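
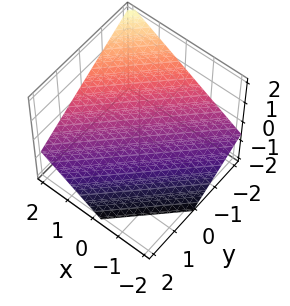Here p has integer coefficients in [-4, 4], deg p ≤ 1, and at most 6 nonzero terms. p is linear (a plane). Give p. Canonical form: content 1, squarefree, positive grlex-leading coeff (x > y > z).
2*x - 2*y - 3*z - 2

1. The degree is 1 — every cross-section is a straight line — this is a plane.
2. Reading off the gridlines: it crosses the y-axis at the gridline y = -1; it meets the x-axis at x = 1 (among the integer gridlines).
3. Matching integer coefficients to the picture gives p.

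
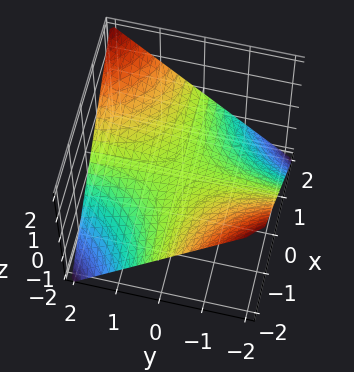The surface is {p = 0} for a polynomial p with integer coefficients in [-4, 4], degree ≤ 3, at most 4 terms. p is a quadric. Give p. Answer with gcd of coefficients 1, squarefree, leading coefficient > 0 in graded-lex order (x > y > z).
First, the degree is 2 — a saddle surface; a quadric.
Then, from the axis intercepts and sections: the visible x-axis segment lies entirely on the surface; it meets the z-axis at z = 0 (among the integer gridlines); every point of the y-axis in the box is on the surface.
Finally, together with the visible shape, these determine p as stated.

x*y - 2*z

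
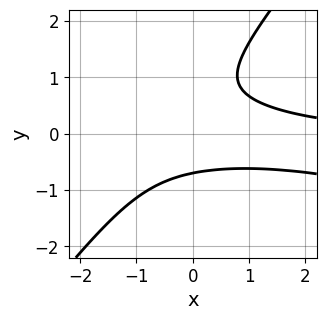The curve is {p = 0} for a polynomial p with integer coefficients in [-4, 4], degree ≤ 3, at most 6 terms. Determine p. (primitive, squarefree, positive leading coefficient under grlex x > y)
x^2*y + 3*x*y^2 - 3*y^3 + 2*y^2 - 2

First, the degree is 3 — the shape is more complex than any degree-2 curve.
Next, from the visible intercepts: no x-intercept at any integer in the box.
Finally, together with the visible shape, these determine p as stated.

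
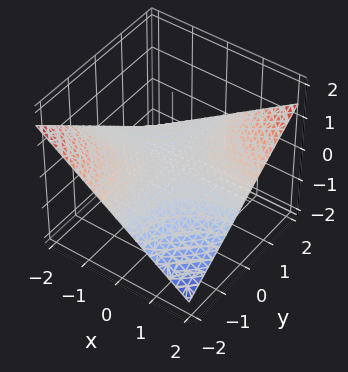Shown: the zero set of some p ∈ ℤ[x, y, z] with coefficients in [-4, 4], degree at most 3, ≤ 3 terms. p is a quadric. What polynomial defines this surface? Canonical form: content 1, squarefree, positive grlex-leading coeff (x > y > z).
x*y - 3*z

The degree is 2 — a hyperbolic paraboloid; a quadric.
Against the integer gridlines: every point of the x-axis in the box is on the surface; every point of the y-axis in the box is on the surface; it crosses the z-axis at the gridline z = 0.
These observations pin down the coefficients.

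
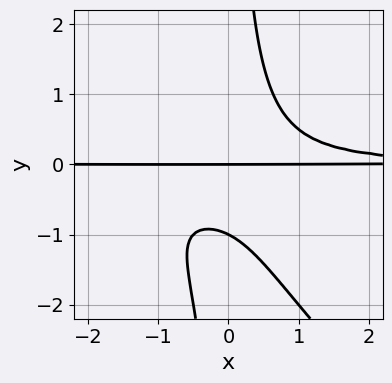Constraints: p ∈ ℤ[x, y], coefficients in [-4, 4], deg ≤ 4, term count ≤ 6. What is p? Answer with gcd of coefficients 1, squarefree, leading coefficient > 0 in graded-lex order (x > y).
2*x^2*y^2 + 2*x*y^3 + 3*x*y^2 - 2*y^2 - 2*y

1. deg p = 4.
2. From the visible intercepts: the visible x-axis segment lies entirely on the curve; among the integer gridlines, it crosses the y-axis at y ∈ {-1, 0}.
3. These observations pin down the coefficients.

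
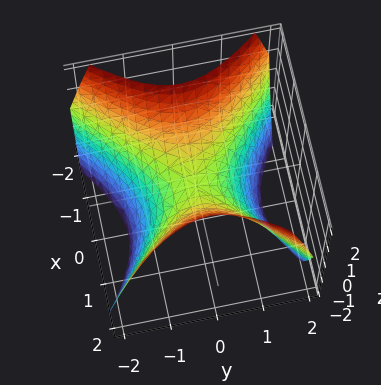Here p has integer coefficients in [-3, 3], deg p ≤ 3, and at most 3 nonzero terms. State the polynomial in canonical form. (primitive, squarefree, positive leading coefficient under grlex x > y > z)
x^2 - y^2 - z

First, deg p = 2. A hyperbolic paraboloid; a quadric.
Next, symmetries: mirror symmetry y ↦ −y ⇒ only even powers of y; mirror symmetry x ↦ −x ⇒ only even powers of x.
Then, reading off the gridlines: it crosses the y-axis at the gridline y = 0; it crosses the x-axis at the gridline x = 0.
Finally, matching integer coefficients to the picture gives p.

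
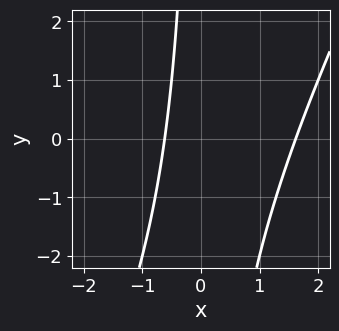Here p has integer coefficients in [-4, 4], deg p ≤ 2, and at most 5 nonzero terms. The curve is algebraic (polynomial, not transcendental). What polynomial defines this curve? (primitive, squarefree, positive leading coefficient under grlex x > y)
First, the degree is 2 — the shape is more complex than any degree-1 curve.
Then, observable constraints: no y-intercept at any integer in the box.
Finally, assembling these constraints gives the stated polynomial.

2*x^2 - x*y - 2*x - 2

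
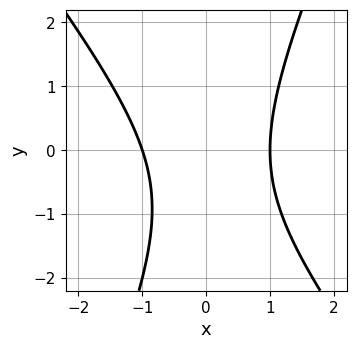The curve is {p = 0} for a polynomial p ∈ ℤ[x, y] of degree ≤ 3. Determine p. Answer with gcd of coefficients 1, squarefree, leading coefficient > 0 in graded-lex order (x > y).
3*x^2 + x*y - y^2 - y - 3

Degree: the shape is more complex than any degree-1 curve, so deg p = 2.
From the axis intercepts and sections: the curve avoids every integer y-axis point in the box; the x-axis gridline crossings are at x ∈ {-1, 1}.
Assembling these constraints gives the stated polynomial.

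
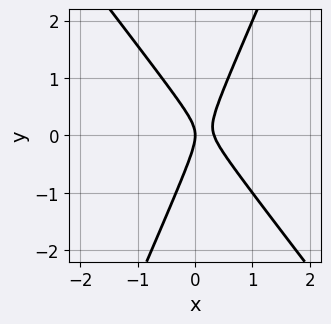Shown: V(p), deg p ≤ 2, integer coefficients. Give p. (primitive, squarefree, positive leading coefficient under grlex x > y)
3*x^2 + x*y - y^2 - x

Degree: a generic line meets the curve in up to 2 points, so deg p = 2.
Observable constraints: it meets the y-axis at y = 0 (among the integer gridlines); it crosses the x-axis at the gridline x = 0.
The integer polynomial consistent with all of this is the stated p.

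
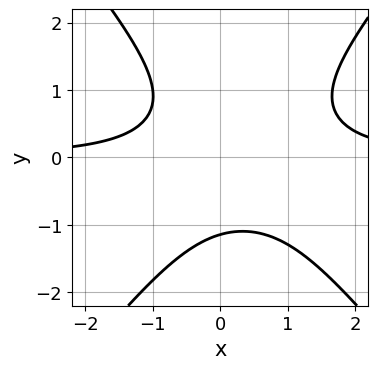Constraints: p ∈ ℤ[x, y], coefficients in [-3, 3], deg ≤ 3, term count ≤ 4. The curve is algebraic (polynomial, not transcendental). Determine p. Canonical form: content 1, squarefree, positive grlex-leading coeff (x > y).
Degree: no degree-2 curve has this shape, so deg p = 3.
Checking where it meets the axes: the curve avoids every integer x-axis point in the box.
Putting this together gives p.

3*x^2*y - 2*y^3 - 2*x*y - 3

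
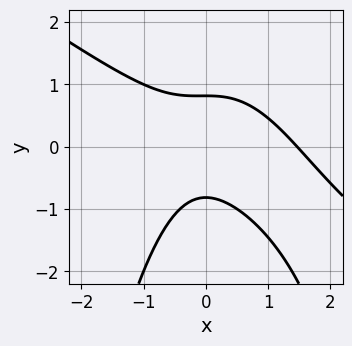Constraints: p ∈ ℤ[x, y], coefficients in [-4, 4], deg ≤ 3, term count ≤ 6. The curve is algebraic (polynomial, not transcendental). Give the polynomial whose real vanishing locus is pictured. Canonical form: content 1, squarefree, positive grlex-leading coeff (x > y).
2*x^3 + 3*x^2*y - 2*x^2 + 3*y^2 - 2

The degree is 3 — the shape is more complex than any degree-2 curve.
The integer polynomial consistent with all of this is the stated p.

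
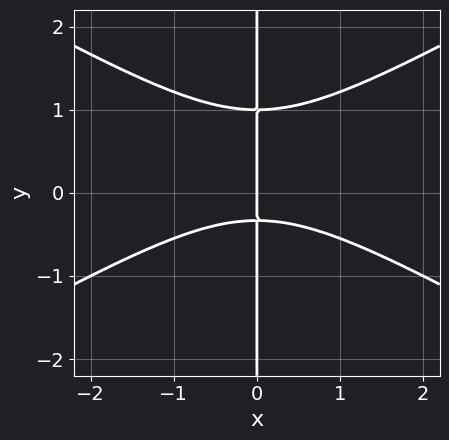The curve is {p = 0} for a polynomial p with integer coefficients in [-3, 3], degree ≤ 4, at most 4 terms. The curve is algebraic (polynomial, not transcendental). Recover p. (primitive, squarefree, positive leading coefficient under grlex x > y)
1. deg p = 3. The shape is more complex than any degree-2 curve.
2. Against the integer gridlines: it meets the x-axis at x = 0 (among the integer gridlines); every point of the y-axis in the box is on the curve.
3. These observations pin down the coefficients.

x^3 - 3*x*y^2 + 2*x*y + x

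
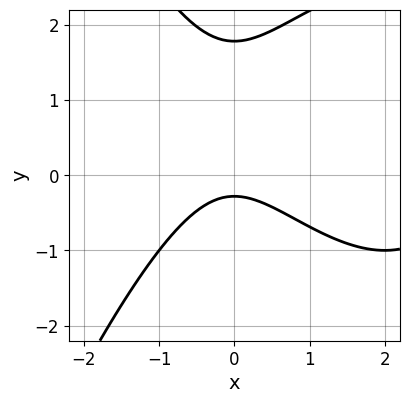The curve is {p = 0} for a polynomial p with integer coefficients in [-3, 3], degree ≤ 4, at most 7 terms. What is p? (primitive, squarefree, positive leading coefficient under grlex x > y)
1. The degree is 3 — the shape is more complex than any degree-2 curve.
2. Against the integer gridlines: no x-intercept at any integer in the box.
3. Putting this together gives p.

x^3 - 3*x^2 + 2*y^2 - 3*y - 1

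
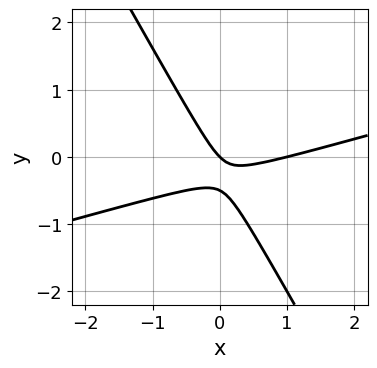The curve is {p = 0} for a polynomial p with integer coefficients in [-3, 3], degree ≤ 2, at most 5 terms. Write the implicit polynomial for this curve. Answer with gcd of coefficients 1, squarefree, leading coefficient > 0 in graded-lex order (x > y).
x^2 - 3*x*y - 2*y^2 - x - y

First, deg p = 2. No degree-1 curve has this shape.
Next, checking where it meets the axes: the x-axis gridline crossings are at x ∈ {0, 1}; one y-axis crossing is at y = 0.
Finally, putting this together gives p.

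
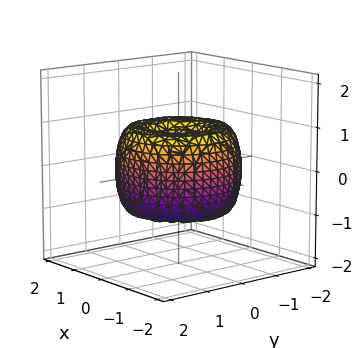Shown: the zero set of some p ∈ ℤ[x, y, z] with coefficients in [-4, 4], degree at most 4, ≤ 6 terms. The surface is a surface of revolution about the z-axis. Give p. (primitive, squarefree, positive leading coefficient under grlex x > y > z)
x^4 + 2*x^2*y^2 + y^4 - 2*x^2 - 2*y^2 + z^2

(a) The degree is 4 — a generic line meets the surface in up to 4 points.
(b) Symmetry: every cross-section ⟂ z is a circle, so x, y appear only via x² + y².
(c) Checking where it meets the axes: one z-axis crossing is at z = 0; it crosses the x-axis at the gridline x = 0; it crosses the y-axis at the gridline y = 0; a circular section at z = 1 has radius exactly 1.
(d) Fitting integer coefficients to these (and the overall shape) gives p.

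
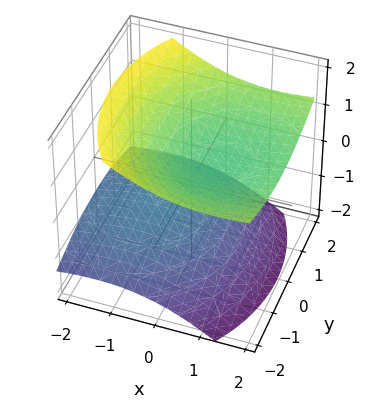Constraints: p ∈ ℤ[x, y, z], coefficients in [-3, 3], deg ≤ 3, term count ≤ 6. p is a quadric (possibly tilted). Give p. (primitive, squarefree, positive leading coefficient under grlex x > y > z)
x^2 - 2*x*z + y^2 - 3*z^2 + 2

1. There are 2 components. Treating them together as one polynomial.
2. The degree is 2 — a generic line meets the surface in up to 2 points.
3. Checking where it meets the axes: the surface avoids every integer y-axis point in the box; the surface avoids every integer x-axis point in the box.
4. Matching integer coefficients to the picture gives p.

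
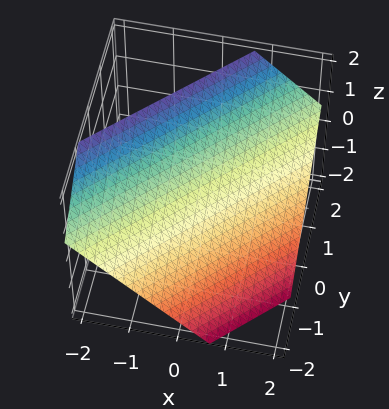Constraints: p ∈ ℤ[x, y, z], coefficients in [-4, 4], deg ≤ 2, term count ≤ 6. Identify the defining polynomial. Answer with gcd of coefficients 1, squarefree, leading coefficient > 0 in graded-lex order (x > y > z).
The degree is 1 — every cross-section is a straight line — this is a plane.
The integer polynomial consistent with all of this is the stated p.

3*x - 3*y + 3*z - 2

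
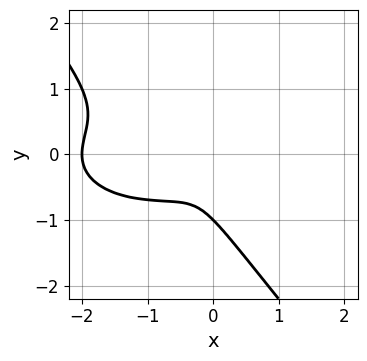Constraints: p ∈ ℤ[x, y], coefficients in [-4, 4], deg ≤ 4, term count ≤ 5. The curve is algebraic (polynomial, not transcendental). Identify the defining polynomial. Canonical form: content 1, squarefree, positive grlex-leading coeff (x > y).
First, degree: the shape is more complex than any degree-2 curve, so deg p = 3.
Next, reading off the gridlines: it crosses the x-axis at the gridline x = -2; it crosses the y-axis at the gridline y = -1.
Finally, putting this together gives p.

x^3 + 3*x*y^2 + 3*y^3 + 2*x^2 + 3*y^2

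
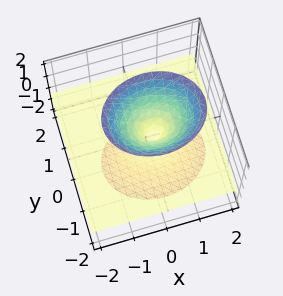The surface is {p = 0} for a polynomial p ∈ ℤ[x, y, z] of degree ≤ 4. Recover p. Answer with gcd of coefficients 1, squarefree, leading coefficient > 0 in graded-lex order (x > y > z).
1. deg p = 3.
2. From the axis intercepts and sections: it crosses the z-axis at the gridline z = 0; the visible x-axis segment lies entirely on the surface; the visible y-axis segment lies entirely on the surface.
3. The integer polynomial consistent with all of this is the stated p.

2*x^2*z + 3*y^2*z - z^3 - x*z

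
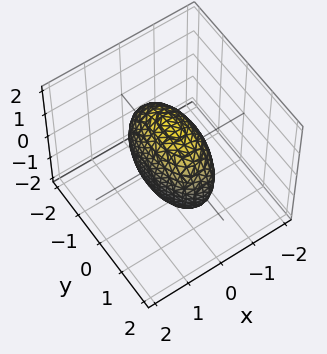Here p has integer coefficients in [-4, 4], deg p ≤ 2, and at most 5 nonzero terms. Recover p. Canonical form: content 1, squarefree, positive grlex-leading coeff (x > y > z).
First, degree: a closed, bounded, convex surface; a quadric, so deg p = 2.
Then, symmetries: mirror symmetry z ↦ −z ⇒ only even powers of z; the y ↦ −y reflection is a symmetry, so y appears only in even powers; it's symmetric under x → −x, forcing even powers of x.
Finally, these observations pin down the coefficients.

3*x^2 + y^2 + z^2 - 2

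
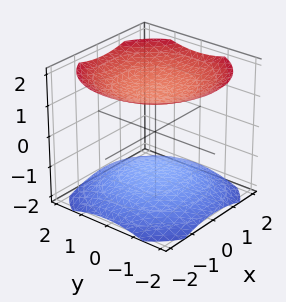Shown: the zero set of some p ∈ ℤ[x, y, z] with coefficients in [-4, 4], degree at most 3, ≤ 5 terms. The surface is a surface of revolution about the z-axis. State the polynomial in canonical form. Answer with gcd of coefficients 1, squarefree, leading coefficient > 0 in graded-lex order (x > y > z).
x^2 + y^2 - 2*z^2 + 3

1. I count 2 distinct pieces.
2. Degree: a generic line meets the surface in up to 2 points, so deg p = 2.
3. Symmetry: every cross-section ⟂ z is a circle, so x, y appear only via x² + y².
4. From the axis intercepts and sections: the surface avoids every integer x-axis point in the box; the surface avoids every integer y-axis point in the box.
5. Putting this together gives p.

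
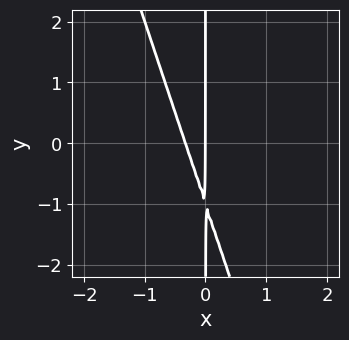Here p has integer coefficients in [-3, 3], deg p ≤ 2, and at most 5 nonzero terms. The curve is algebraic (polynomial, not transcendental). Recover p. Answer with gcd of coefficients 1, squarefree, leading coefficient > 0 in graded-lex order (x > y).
(a) The degree is 2 — a generic line meets the curve in up to 2 points.
(b) Against the integer gridlines: it crosses the x-axis at the gridline x = 0; the visible y-axis segment lies entirely on the curve.
(c) Matching integer coefficients to the picture gives p.

3*x^2 + x*y + x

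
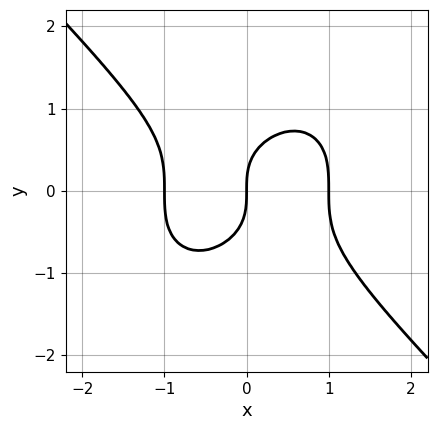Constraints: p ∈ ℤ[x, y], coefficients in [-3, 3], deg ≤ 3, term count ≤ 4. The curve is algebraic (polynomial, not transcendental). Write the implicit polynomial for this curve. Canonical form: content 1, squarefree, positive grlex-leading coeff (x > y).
x^3 + y^3 - x

First, degree: the shape is more complex than any degree-2 curve, so deg p = 3.
Next, observable constraints: it crosses the y-axis at the gridline y = 0; among the integer gridlines, it crosses the x-axis at x ∈ {-1, 0, 1}.
Finally, these observations pin down the coefficients.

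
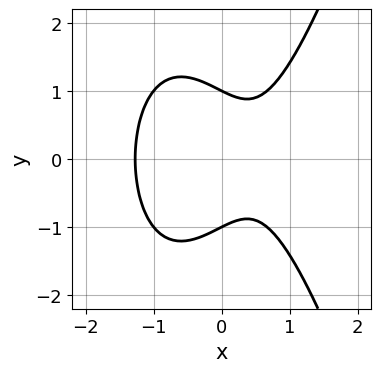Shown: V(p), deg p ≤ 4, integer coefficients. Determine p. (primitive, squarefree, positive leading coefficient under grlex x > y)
3*x^3 + x^2 - 2*y^2 - 2*x + 2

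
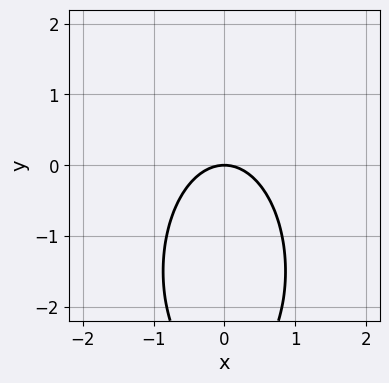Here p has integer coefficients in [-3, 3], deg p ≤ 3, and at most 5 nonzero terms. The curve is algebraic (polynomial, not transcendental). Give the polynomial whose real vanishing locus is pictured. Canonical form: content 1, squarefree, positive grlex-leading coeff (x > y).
(a) The degree is 2 — the shape is more complex than any degree-1 curve.
(b) Symmetries: mirror symmetry x ↦ −x ⇒ only even powers of x.
(c) Checking where it meets the axes: it meets the y-axis at y = 0 (among the integer gridlines); it crosses the x-axis at the gridline x = 0.
(d) Solving for integer coefficients yields p as stated.

3*x^2 + y^2 + 3*y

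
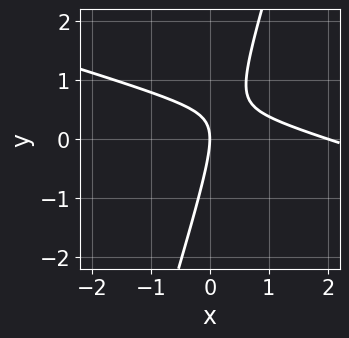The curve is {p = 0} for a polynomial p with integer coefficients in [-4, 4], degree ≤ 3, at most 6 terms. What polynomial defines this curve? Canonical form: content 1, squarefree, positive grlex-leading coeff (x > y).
Degree: no degree-1 curve has this shape, so deg p = 2.
Checking where it meets the axes: among the integer gridlines, it crosses the x-axis at x ∈ {0, 2}; one y-axis crossing is at y = 0.
Fitting integer coefficients to these (and the overall shape) gives p.

x^2 + 3*x*y - y^2 - 2*x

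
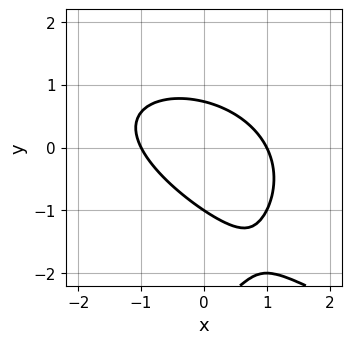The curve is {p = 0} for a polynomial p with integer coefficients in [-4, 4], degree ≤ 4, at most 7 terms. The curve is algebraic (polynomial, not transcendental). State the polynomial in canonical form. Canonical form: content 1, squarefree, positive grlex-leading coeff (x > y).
(a) deg p = 3. A generic line meets the curve in up to 3 points.
(b) Checking where it meets the axes: it meets the y-axis at y = -1 (among the integer gridlines); among the integer gridlines, it crosses the x-axis at x ∈ {-1, 1}.
(c) Assembling these constraints gives the stated polynomial.

y^3 + 2*x^2 + 2*x*y + 3*y^2 - 2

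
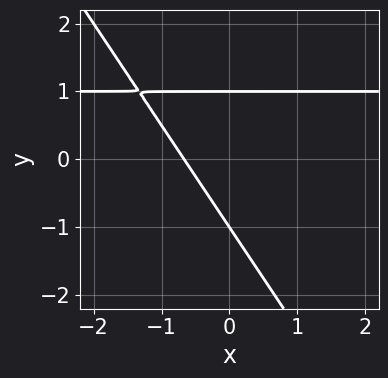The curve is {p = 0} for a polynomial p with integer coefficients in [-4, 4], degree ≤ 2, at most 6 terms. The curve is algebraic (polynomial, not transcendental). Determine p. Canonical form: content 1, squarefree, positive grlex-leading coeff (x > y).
3*x*y + 2*y^2 - 3*x - 2

(a) deg p = 2.
(b) Checking where it meets the axes: among the integer gridlines, it crosses the y-axis at y ∈ {-1, 1}.
(c) Matching integer coefficients to the picture gives p.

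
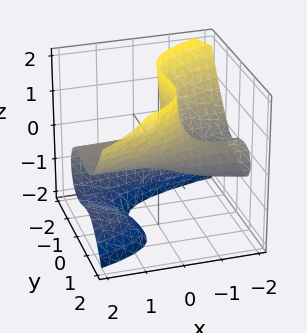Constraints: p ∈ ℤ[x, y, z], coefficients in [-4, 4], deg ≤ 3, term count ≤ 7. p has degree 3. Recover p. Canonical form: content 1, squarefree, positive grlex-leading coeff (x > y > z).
First, degree: no degree-2 surface has this shape, so deg p = 3.
Then, against the integer gridlines: the visible x-axis segment lies entirely on the surface; one z-axis crossing is at z = 0; one y-axis crossing is at y = 0.
Finally, the integer polynomial consistent with all of this is the stated p.

3*x*z^2 - 3*y^3 + 3*x*z + 2*y + 2*z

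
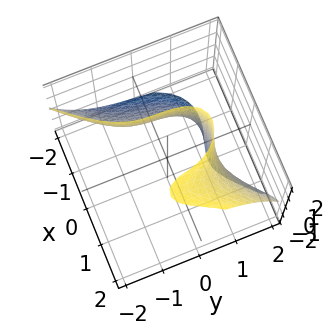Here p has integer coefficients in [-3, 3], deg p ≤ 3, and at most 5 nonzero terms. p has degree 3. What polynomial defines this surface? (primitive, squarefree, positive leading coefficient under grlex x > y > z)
(a) Degree: the shape is more complex than any degree-2 surface, so deg p = 3.
(b) Observable constraints: it misses every integer gridline on the z-axis; one x-axis crossing is at x = -1.
(c) Putting this together gives p.

3*x^3 - x^2*y - 3*x^2*z - 2*y^3 + 3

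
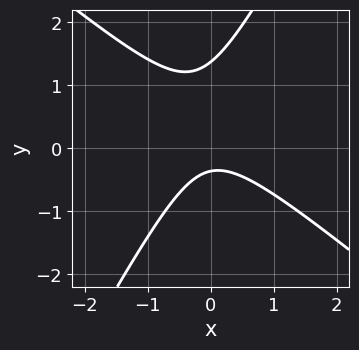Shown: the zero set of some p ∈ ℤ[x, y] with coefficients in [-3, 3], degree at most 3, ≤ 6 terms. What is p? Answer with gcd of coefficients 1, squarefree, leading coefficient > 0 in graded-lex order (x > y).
(a) The degree is 2 — the shape is more complex than any degree-1 curve.
(b) From the axis intercepts and sections: no x-intercept at any integer in the box.
(c) These observations pin down the coefficients.

3*x^2 + 2*x*y - 2*y^2 + 2*y + 1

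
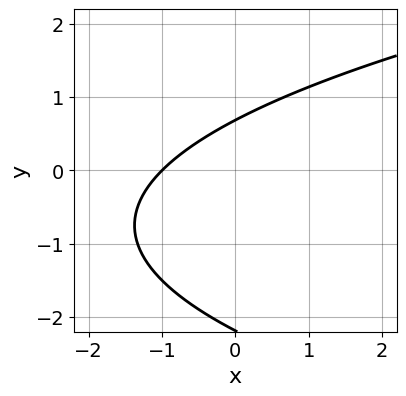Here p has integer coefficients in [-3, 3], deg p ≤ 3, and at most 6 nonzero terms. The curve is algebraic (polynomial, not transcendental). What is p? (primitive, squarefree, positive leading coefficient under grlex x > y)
2*y^2 - 3*x + 3*y - 3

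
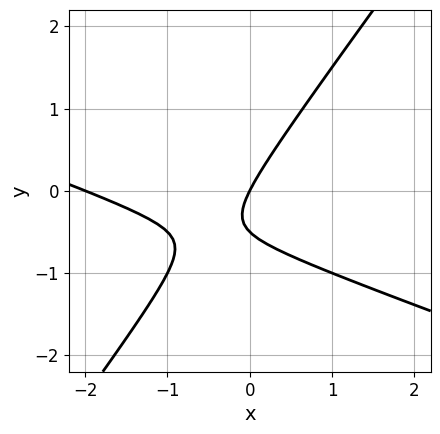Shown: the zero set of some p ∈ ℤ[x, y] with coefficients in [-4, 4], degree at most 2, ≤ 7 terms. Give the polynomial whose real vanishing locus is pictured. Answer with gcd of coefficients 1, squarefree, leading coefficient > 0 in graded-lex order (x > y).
x^2 + 2*x*y - 2*y^2 + 2*x - y

(a) The degree is 2 — the shape is more complex than any degree-1 curve.
(b) Reading off the gridlines: the x-axis gridline crossings are at x ∈ {-2, 0}; one y-axis crossing is at y = 0.
(c) Solving for integer coefficients yields p as stated.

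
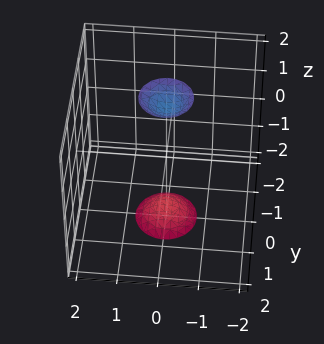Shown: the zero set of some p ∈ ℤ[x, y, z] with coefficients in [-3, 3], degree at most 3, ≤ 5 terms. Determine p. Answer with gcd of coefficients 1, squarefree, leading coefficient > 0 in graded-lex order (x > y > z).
3*x^2 + 3*y^2 - z^2 + 3

1. I count 2 distinct pieces. Treating them together as one polynomial.
2. The degree is 2 — two sheets facing apart; a quadric.
3. Symmetry: every cross-section ⟂ z is a circle, so x, y appear only via x² + y²; mirror symmetry z ↦ −z ⇒ only even powers of z.
4. Observable constraints: it misses every integer gridline on the y-axis; the surface avoids every integer x-axis point in the box.
5. Solving for integer coefficients yields p as stated.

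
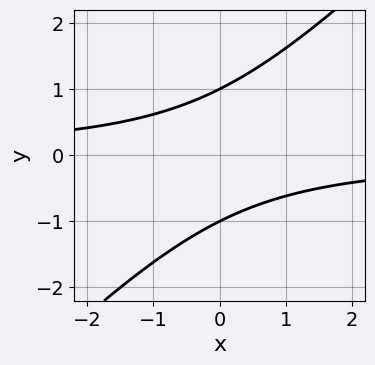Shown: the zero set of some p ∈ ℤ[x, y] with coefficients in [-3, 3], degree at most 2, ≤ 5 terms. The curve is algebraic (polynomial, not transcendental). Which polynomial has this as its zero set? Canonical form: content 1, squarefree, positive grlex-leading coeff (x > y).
x*y - y^2 + 1

1. deg p = 2. No degree-1 curve has this shape.
2. From the visible intercepts: among the integer gridlines, it crosses the y-axis at y ∈ {-1, 1}; the curve avoids every integer x-axis point in the box.
3. Fitting integer coefficients to these (and the overall shape) gives p.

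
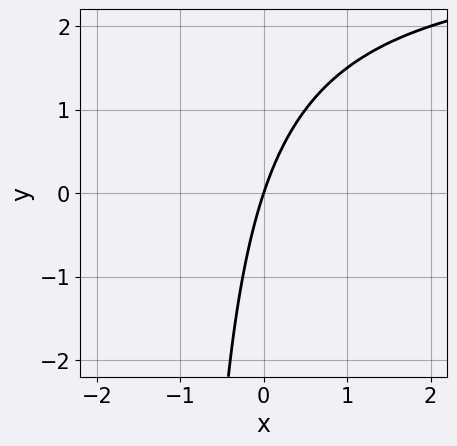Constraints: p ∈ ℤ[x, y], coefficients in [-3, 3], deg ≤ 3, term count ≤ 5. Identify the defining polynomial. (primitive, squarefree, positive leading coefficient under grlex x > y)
x*y - 3*x + y

(a) deg p = 2.
(b) Observable constraints: it crosses the y-axis at the gridline y = 0; it meets the x-axis at x = 0 (among the integer gridlines).
(c) Solving for integer coefficients yields p as stated.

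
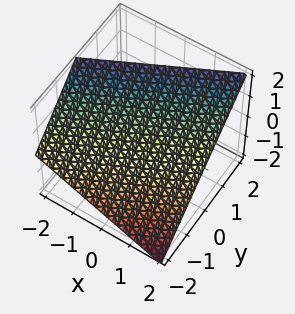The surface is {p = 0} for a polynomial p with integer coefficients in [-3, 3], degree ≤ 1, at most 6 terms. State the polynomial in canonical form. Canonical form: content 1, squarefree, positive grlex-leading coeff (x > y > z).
x - 2*y + 2*z - 2

The degree is 1 — the surface is flat (a plane).
From the axis intercepts and sections: it crosses the y-axis at the gridline y = -1; it crosses the z-axis at the gridline z = 1.
Fitting integer coefficients to these (and the overall shape) gives p.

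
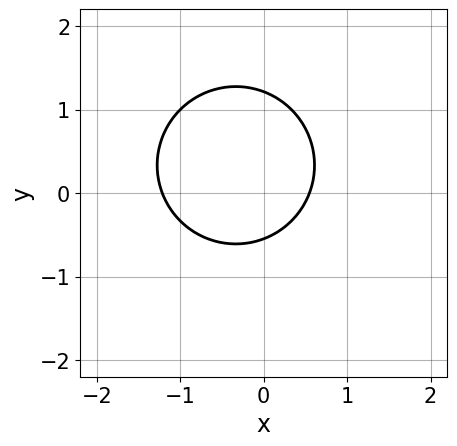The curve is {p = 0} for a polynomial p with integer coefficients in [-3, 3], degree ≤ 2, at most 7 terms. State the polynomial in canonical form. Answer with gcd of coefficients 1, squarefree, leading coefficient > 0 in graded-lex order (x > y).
First, the degree is 2 — a generic line meets the curve in up to 2 points.
Finally, putting this together gives p.

3*x^2 + 3*y^2 + 2*x - 2*y - 2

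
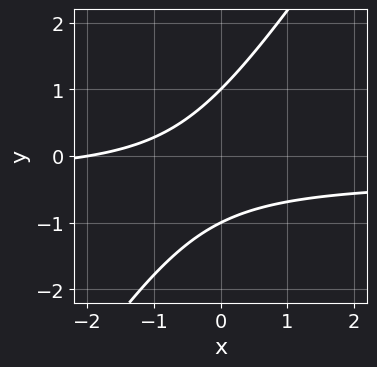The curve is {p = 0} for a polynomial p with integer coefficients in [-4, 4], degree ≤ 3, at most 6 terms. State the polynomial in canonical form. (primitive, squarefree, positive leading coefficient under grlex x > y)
3*x*y - 2*y^2 + x + 2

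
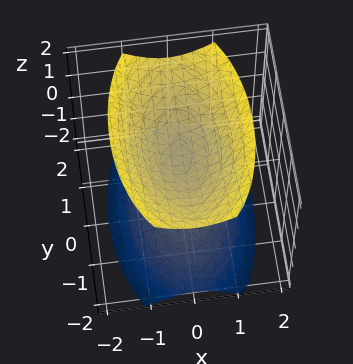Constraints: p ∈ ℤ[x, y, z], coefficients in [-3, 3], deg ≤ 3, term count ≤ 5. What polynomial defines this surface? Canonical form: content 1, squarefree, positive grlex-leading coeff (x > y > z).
First, there are 2 components. Treating them together as one polynomial.
Next, deg p = 2. Two sheets facing apart; a quadric.
Then, symmetries: it's symmetric under y → −y, forcing even powers of y; it's symmetric under z → −z, forcing even powers of z; it's symmetric under x → −x, forcing even powers of x.
Next, against the integer gridlines: no x-intercept at any integer in the box; the surface avoids every integer y-axis point in the box.
Finally, the integer polynomial consistent with all of this is the stated p.

3*x^2 + y^2 - 2*z^2 + 1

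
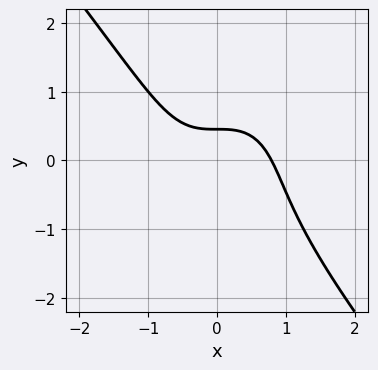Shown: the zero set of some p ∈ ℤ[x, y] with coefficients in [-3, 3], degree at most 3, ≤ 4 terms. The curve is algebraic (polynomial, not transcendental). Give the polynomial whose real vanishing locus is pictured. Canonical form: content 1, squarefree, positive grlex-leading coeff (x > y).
2*x^3 + y^3 + 2*y - 1

deg p = 3. A generic line meets the curve in up to 3 points.
The integer polynomial consistent with all of this is the stated p.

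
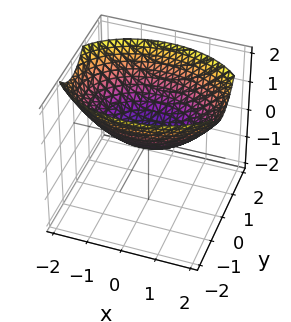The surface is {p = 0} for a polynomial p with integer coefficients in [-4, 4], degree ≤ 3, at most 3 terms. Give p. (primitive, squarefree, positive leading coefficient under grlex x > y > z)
x^2 + 2*y^2 - 3*z

(a) deg p = 2.
(b) Symmetries: mirror symmetry x ↦ −x ⇒ only even powers of x; the y ↦ −y reflection is a symmetry, so y appears only in even powers.
(c) From the axis intercepts and sections: it crosses the y-axis at the gridline y = 0; one z-axis crossing is at z = 0.
(d) Assembling these constraints gives the stated polynomial.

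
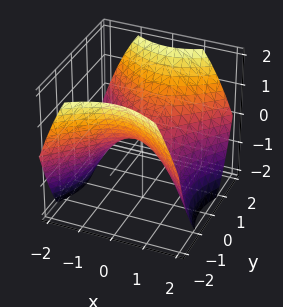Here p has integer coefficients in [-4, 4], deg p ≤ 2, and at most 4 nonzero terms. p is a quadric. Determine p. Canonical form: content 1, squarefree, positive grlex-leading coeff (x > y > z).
2*x^2 - 2*y^2 + 3*z

(a) The degree is 2 — a hyperbolic paraboloid; a quadric.
(b) Symmetries: mirror symmetry x ↦ −x ⇒ only even powers of x; mirror symmetry y ↦ −y ⇒ only even powers of y.
(c) Observable constraints: one y-axis crossing is at y = 0; one z-axis crossing is at z = 0; it crosses the x-axis at the gridline x = 0.
(d) These observations pin down the coefficients.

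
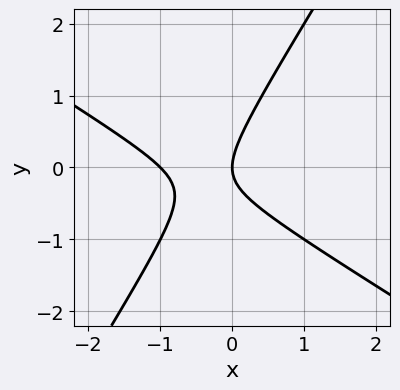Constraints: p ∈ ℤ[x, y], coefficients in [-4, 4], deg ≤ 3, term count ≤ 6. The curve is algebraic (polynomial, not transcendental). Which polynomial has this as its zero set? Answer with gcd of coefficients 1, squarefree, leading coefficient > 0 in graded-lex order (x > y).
x^2 + x*y - y^2 + x

(a) The degree is 2 — a generic line meets the curve in up to 2 points.
(b) Reading off the gridlines: one y-axis crossing is at y = 0; among the integer gridlines, it crosses the x-axis at x ∈ {-1, 0}.
(c) Putting this together gives p.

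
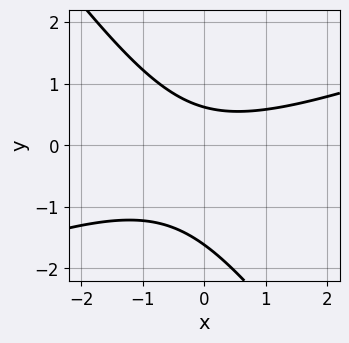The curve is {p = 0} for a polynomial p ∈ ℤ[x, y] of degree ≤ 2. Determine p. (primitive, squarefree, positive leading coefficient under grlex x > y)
(a) Degree: no degree-1 curve has this shape, so deg p = 2.
(b) Observable constraints: no x-intercept at any integer in the box.
(c) Assembling these constraints gives the stated polynomial.

x^2 - 2*x*y - 2*y^2 - 2*y + 2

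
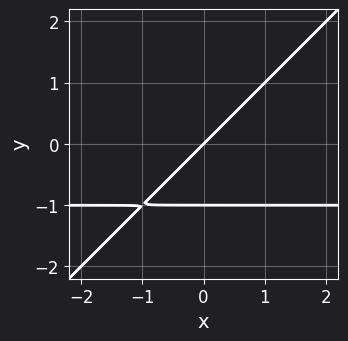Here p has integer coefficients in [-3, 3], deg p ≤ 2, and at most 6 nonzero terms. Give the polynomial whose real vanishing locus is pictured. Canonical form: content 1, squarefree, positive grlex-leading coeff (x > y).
x*y - y^2 + x - y

First, degree: the shape is more complex than any degree-1 curve, so deg p = 2.
Then, from the axis intercepts and sections: among the integer gridlines, it crosses the y-axis at y ∈ {-1, 0}; it crosses the x-axis at the gridline x = 0.
Finally, fitting integer coefficients to these (and the overall shape) gives p.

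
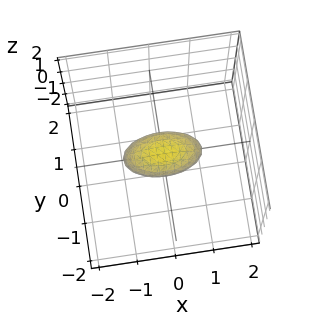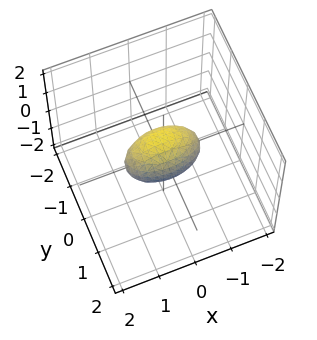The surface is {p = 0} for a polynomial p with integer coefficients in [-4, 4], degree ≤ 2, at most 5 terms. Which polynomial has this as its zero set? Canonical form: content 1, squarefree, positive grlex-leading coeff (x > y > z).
x^2 + 3*y^2 + y*z + 2*z^2 - 1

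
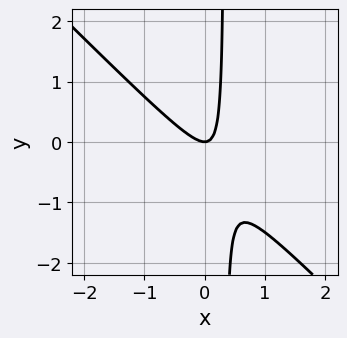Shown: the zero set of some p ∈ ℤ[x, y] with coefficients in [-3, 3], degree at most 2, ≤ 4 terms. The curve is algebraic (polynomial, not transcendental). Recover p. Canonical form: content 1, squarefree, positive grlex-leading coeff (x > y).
3*x^2 + 3*x*y - y

The degree is 2 — no degree-1 curve has this shape.
From the visible intercepts: one x-axis crossing is at x = 0; one y-axis crossing is at y = 0.
Matching integer coefficients to the picture gives p.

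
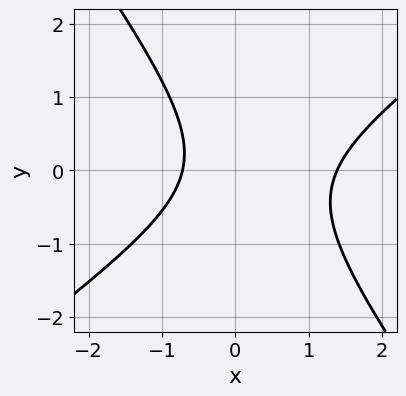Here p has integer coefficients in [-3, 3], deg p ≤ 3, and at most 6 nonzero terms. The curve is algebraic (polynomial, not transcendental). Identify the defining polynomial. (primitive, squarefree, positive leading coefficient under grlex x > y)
1. The degree is 2 — no degree-1 curve has this shape.
2. Against the integer gridlines: no y-intercept at any integer in the box.
3. Putting this together gives p.

3*x^2 - 2*x*y - 3*y^2 - 2*x - 3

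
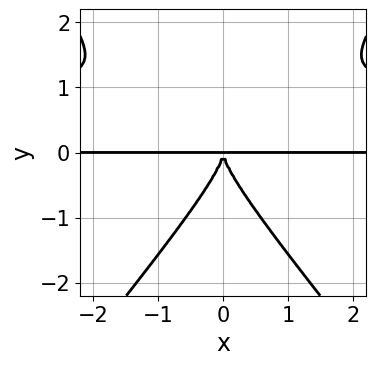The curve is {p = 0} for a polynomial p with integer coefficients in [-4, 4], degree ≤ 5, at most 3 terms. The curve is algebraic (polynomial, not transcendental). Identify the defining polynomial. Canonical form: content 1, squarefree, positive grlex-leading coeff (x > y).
(a) Degree: a generic line meets the curve in up to 4 points, so deg p = 4.
(b) Symmetries: mirror symmetry x ↦ −x ⇒ only even powers of x.
(c) Against the integer gridlines: the visible x-axis segment lies entirely on the curve.
(d) Fitting integer coefficients to these (and the overall shape) gives p.

3*x^2*y^2 - 2*y^4 - 3*x^2*y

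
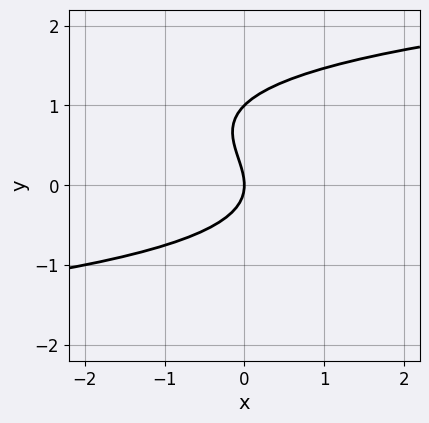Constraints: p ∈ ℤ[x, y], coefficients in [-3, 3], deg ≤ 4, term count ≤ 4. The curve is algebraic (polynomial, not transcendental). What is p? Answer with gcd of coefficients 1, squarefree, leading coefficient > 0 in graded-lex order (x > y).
(a) Degree: no degree-2 curve has this shape, so deg p = 3.
(b) Checking where it meets the axes: one x-axis crossing is at x = 0; among the integer gridlines, it crosses the y-axis at y ∈ {0, 1}.
(c) Solving for integer coefficients yields p as stated.

y^3 - y^2 - x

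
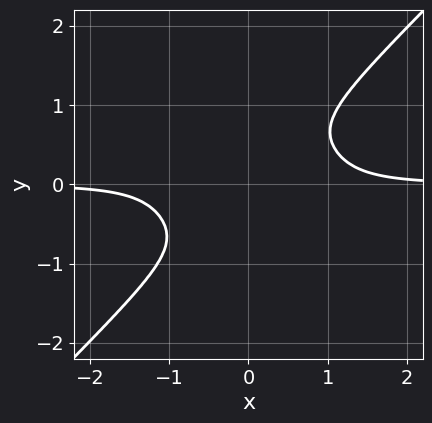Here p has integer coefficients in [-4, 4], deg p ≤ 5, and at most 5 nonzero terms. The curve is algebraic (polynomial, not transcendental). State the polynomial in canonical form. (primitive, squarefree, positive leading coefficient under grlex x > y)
2*x^3*y - x^2*y^2 + 2*x*y^3 - 3*y^4 - 1

(a) Degree: a generic line meets the curve in up to 4 points, so deg p = 4.
(b) Checking where it meets the axes: no x-intercept at any integer in the box; it misses every integer gridline on the y-axis.
(c) Assembling these constraints gives the stated polynomial.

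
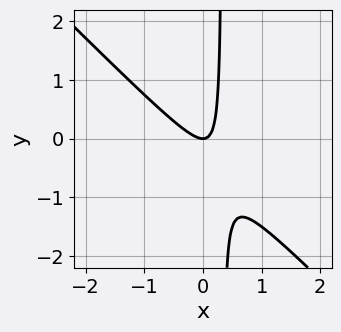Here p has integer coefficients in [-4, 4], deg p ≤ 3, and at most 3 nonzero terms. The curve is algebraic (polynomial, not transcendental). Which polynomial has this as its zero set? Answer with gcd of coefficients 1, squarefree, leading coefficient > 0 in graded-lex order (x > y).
First, deg p = 2. A generic line meets the curve in up to 2 points.
Next, from the axis intercepts and sections: it meets the x-axis at x = 0 (among the integer gridlines); one y-axis crossing is at y = 0.
Finally, fitting integer coefficients to these (and the overall shape) gives p.

3*x^2 + 3*x*y - y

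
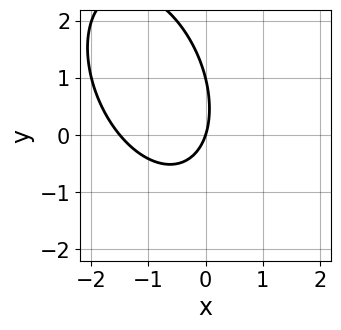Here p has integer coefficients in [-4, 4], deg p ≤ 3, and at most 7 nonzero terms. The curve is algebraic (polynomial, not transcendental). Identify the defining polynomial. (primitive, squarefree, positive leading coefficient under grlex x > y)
2*x^2 + x*y + y^2 + 3*x - y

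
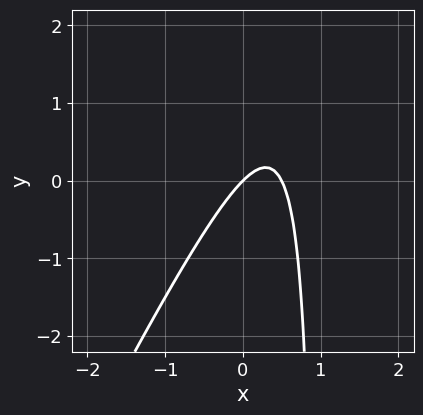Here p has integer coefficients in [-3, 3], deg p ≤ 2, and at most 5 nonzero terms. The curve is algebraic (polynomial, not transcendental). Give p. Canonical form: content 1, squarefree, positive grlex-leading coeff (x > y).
(a) The degree is 2 — a generic line meets the curve in up to 2 points.
(b) Observable constraints: it crosses the x-axis at the gridline x = 0; it crosses the y-axis at the gridline y = 0.
(c) Putting this together gives p.

2*x^2 - x*y - x + y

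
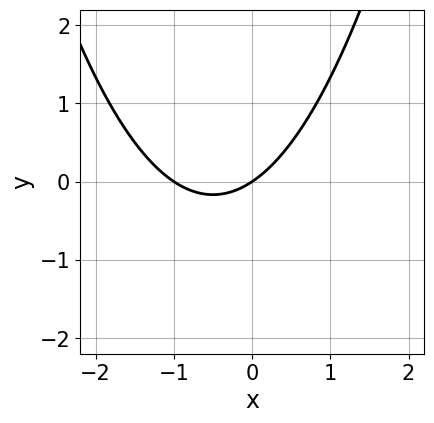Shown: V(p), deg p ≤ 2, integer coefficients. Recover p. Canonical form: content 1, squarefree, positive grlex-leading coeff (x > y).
The degree is 2 — the shape is more complex than any degree-1 curve.
Observable constraints: one y-axis crossing is at y = 0; the x-axis gridline crossings are at x ∈ {-1, 0}.
Assembling these constraints gives the stated polynomial.

2*x^2 + 2*x - 3*y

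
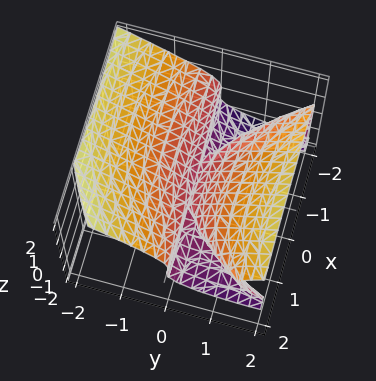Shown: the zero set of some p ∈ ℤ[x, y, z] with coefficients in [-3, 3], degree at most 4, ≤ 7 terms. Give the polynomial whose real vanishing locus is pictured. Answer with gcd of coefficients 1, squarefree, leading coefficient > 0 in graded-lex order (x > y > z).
x^2*y - x*z^2 - y^2*z + 3*z^3 - 2*y^2

First, the degree is 3 — a generic line meets the surface in up to 3 points.
Then, checking where it meets the axes: one z-axis crossing is at z = 0; it crosses the y-axis at the gridline y = 0; the visible x-axis segment lies entirely on the surface.
Finally, putting this together gives p.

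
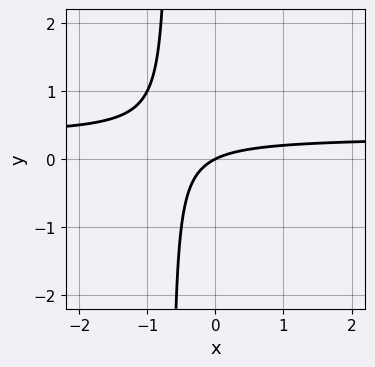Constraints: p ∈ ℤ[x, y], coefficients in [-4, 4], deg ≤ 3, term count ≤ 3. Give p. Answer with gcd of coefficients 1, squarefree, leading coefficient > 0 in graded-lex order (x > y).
1. Degree: the shape is more complex than any degree-1 curve, so deg p = 2.
2. From the visible intercepts: one x-axis crossing is at x = 0; it crosses the y-axis at the gridline y = 0.
3. The integer polynomial consistent with all of this is the stated p.

3*x*y - x + 2*y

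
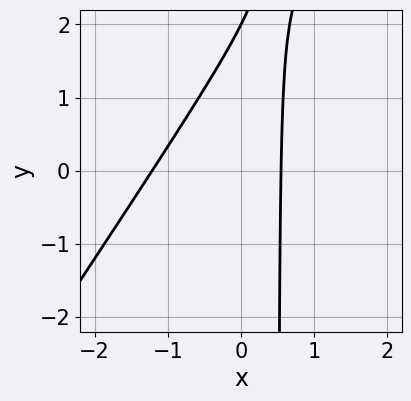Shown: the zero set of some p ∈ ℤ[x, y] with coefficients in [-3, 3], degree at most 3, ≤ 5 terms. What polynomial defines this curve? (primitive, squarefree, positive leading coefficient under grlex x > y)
1. deg p = 2. A generic line meets the curve in up to 2 points.
2. Observable constraints: it meets the y-axis at y = 2 (among the integer gridlines).
3. Fitting integer coefficients to these (and the overall shape) gives p.

3*x^2 - 2*x*y + 2*x + y - 2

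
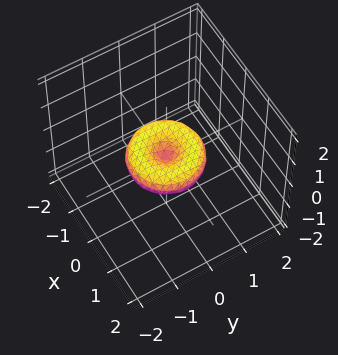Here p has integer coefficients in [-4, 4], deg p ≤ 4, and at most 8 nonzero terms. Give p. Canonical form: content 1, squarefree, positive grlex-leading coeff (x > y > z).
x^4 + 2*x^2*y^2 + y^4 - x^2 - y^2 + 2*z^2

(a) deg p = 4. No degree-3 surface has this shape.
(b) Symmetry: every cross-section ⟂ z is a circle, so x, y appear only via x² + y².
(c) From the visible intercepts: among the integer gridlines, it crosses the x-axis at x ∈ {-1, 0, 1}; it crosses the z-axis at the gridline z = 0.
(d) Fitting integer coefficients to these (and the overall shape) gives p. Check: (0, 1, 0) on the y-axis lies on the surface, and p(0, 1, 0) = 0. ✓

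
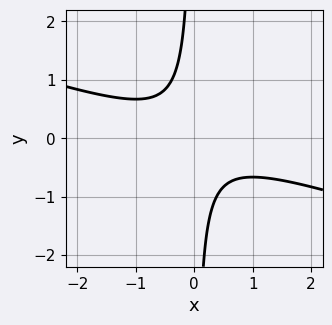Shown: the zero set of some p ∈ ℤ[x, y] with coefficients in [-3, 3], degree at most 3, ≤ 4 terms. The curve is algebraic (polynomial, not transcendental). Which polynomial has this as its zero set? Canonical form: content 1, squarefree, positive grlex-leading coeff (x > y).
The degree is 2 — the shape is more complex than any degree-1 curve.
Against the integer gridlines: no x-intercept at any integer in the box; it misses every integer gridline on the y-axis.
Solving for integer coefficients yields p as stated.

x^2 + 3*x*y + 1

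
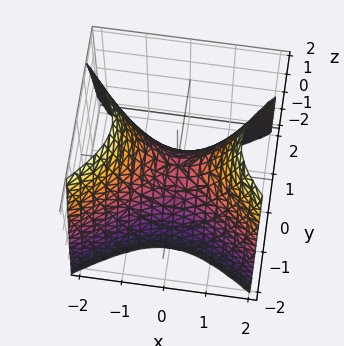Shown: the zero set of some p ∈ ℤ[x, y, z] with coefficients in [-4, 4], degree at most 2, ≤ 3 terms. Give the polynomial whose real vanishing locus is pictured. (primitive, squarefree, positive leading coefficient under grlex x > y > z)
First, the degree is 2 — a hyperbolic paraboloid; a quadric.
Then, symmetries: mirror symmetry x ↦ −x ⇒ only even powers of x; the y ↦ −y reflection is a symmetry, so y appears only in even powers.
Then, from the axis intercepts and sections: one z-axis crossing is at z = 0; one y-axis crossing is at y = 0; it meets the x-axis at x = 0 (among the integer gridlines).
Finally, fitting integer coefficients to these (and the overall shape) gives p.

2*x^2 - 3*y^2 - 2*z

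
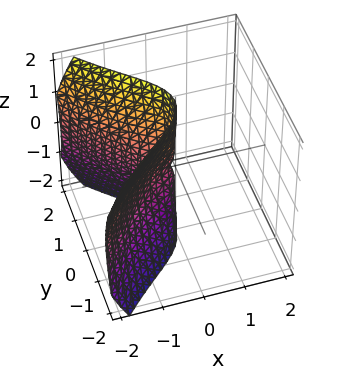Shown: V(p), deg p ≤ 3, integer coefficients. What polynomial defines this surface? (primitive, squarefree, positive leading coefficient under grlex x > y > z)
deg p = 3. A generic line meets the surface in up to 3 points.
From the axis intercepts and sections: it crosses the x-axis at the gridline x = 0; the visible z-axis segment lies entirely on the surface; it crosses the y-axis at the gridline y = 0.
The integer polynomial consistent with all of this is the stated p.

x^3 + x*z^2 + 3*y^2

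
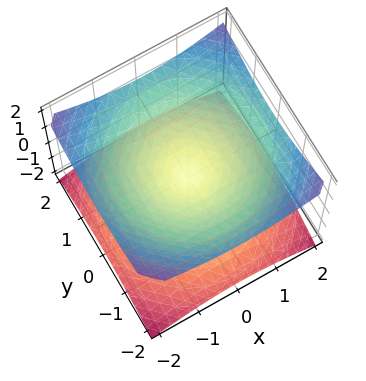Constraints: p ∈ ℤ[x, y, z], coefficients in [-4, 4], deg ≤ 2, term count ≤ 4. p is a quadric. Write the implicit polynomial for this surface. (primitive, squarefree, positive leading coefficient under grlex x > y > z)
(a) The degree is 2 — a double cone through the origin; a quadric.
(b) Symmetry: the z-axis is an axis of rotation, so x and y enter only as x² + y²; mirror symmetry z ↦ −z ⇒ only even powers of z.
(c) Against the integer gridlines: it crosses the x-axis at the gridline x = 0; a circular section at z = 1 has radius between 1 and 2; it crosses the z-axis at the gridline z = 0; it meets the y-axis at y = 0 (among the integer gridlines).
(d) Solving for integer coefficients yields p as stated.

x^2 + y^2 - 2*z^2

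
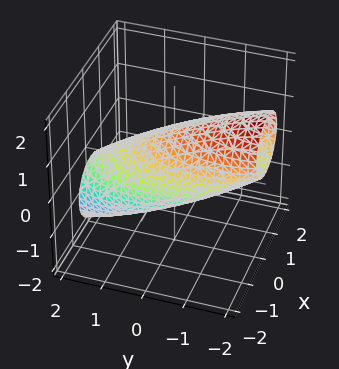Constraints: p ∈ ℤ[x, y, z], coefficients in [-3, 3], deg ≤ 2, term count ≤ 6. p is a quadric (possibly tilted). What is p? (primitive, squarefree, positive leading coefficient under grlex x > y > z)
1. deg p = 2.
2. From the visible intercepts: among the integer gridlines, it crosses the x-axis at x ∈ {-1, 1}; the z-axis gridline crossings are at z ∈ {-1, 1}.
3. These observations pin down the coefficients.

3*x^2 + y^2 + 3*y*z + 3*z^2 - 3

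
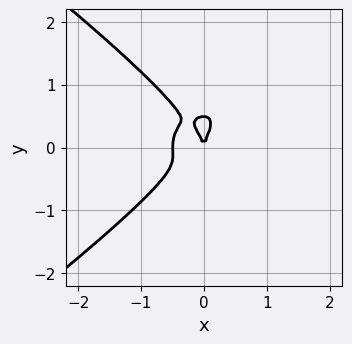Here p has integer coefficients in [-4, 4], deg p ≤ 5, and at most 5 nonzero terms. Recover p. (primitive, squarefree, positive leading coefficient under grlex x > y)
First, the degree is 4 — the shape is more complex than any degree-3 curve.
Next, from the axis intercepts and sections: it crosses the y-axis at the gridline y = 0; it crosses the x-axis at the gridline x = 0.
Finally, matching integer coefficients to the picture gives p.

x^2*y^2 - 2*y^4 - 2*x^3 + y^3 - x^2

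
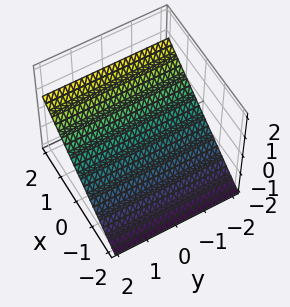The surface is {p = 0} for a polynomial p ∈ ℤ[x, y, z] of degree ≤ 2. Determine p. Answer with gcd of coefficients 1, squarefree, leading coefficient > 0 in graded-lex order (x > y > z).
2*x - 3*z - 2

1. deg p = 1.
2. Against the integer gridlines: no y-intercept at any integer in the box; one x-axis crossing is at x = 1.
3. Together with the visible shape, these determine p as stated.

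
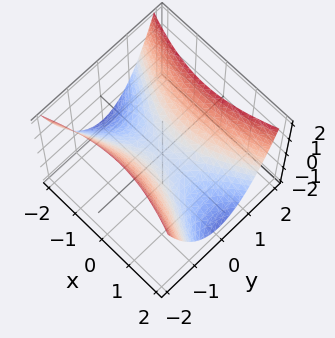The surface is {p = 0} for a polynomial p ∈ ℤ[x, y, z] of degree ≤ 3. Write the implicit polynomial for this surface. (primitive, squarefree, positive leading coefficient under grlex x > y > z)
x^2 - 3*y^2 + 3*z

(a) The degree is 2 — a saddle surface; a quadric.
(b) Symmetries: mirror symmetry y ↦ −y ⇒ only even powers of y; mirror symmetry x ↦ −x ⇒ only even powers of x.
(c) Checking where it meets the axes: it crosses the x-axis at the gridline x = 0; it meets the z-axis at z = 0 (among the integer gridlines).
(d) Matching integer coefficients to the picture gives p.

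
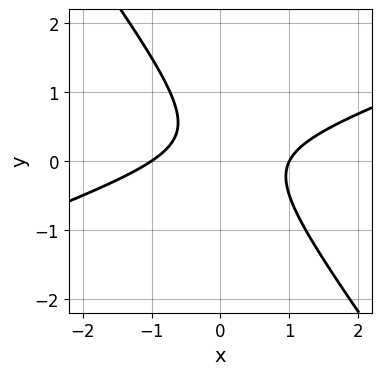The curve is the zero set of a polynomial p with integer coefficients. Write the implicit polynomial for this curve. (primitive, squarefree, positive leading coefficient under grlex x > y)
x^2 - 2*x*y - 2*y^2 + y - 1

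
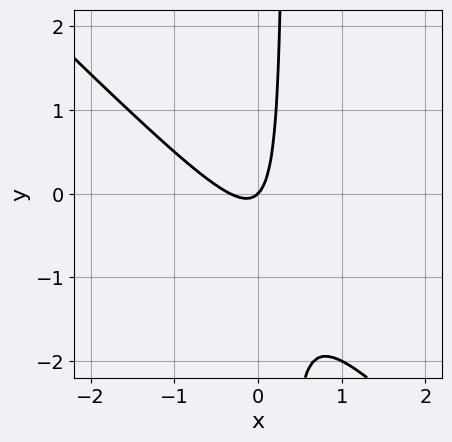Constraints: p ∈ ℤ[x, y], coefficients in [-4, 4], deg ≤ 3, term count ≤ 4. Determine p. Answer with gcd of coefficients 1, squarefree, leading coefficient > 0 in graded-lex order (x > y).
(a) deg p = 2. No degree-1 curve has this shape.
(b) Observable constraints: it crosses the x-axis at the gridline x = 0; it crosses the y-axis at the gridline y = 0.
(c) Fitting integer coefficients to these (and the overall shape) gives p.

3*x^2 + 3*x*y + x - y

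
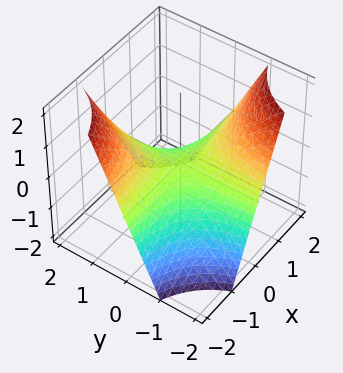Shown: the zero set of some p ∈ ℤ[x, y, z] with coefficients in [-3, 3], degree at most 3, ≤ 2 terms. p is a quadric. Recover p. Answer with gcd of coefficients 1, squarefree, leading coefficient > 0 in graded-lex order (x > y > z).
1. The degree is 2 — a hyperbolic paraboloid; a quadric.
2. Reading off the gridlines: every point of the y-axis in the box is on the surface; it meets the z-axis at z = 0 (among the integer gridlines); the visible x-axis segment lies entirely on the surface.
3. Matching integer coefficients to the picture gives p.

x*y + z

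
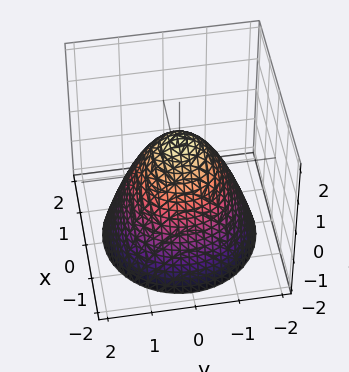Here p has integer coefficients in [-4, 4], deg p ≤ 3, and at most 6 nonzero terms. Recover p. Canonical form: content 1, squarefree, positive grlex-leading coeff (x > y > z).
x^2 + y^2 + z - 1

(a) deg p = 2. The shape is more complex than any degree-1 surface.
(b) Symmetry: the surface is invariant under rotation about z: p = q(x² + y², z).
(c) From the visible intercepts: the x-axis gridline crossings are at x ∈ {-1, 1}; among the integer gridlines, it crosses the y-axis at y ∈ {-1, 1}.
(d) The integer polynomial consistent with all of this is the stated p. Check: (0, 0, 1) on the z-axis lies on the surface, and p(0, 0, 1) = 0. ✓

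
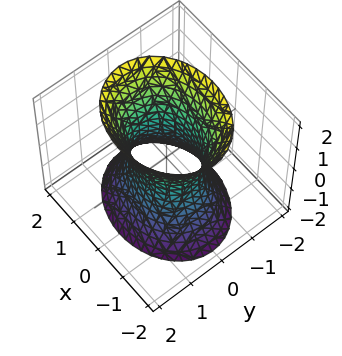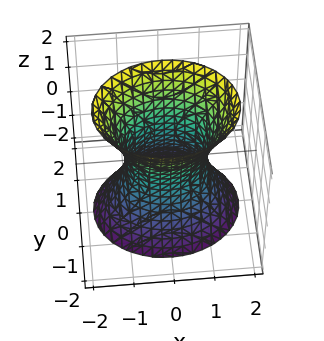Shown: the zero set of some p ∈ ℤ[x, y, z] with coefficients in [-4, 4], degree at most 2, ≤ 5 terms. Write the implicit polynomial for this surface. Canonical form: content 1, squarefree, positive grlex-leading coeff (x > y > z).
First, the degree is 2 — one connected sheet with a waist; a quadric.
Next, symmetries: mirror symmetry z ↦ −z ⇒ only even powers of z; the x ↦ −x reflection is a symmetry, so x appears only in even powers; it's symmetric under y → −y, forcing even powers of y.
Next, reading off the gridlines: among the integer gridlines, it crosses the x-axis at x ∈ {-1, 1}; no z-intercept at any integer in the box.
Finally, solving for integer coefficients yields p as stated.

2*x^2 + 3*y^2 - z^2 - 2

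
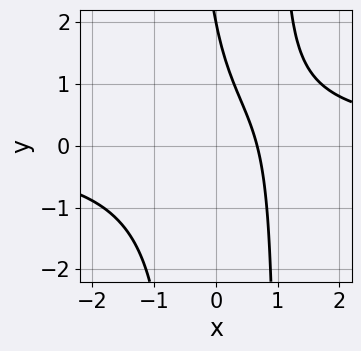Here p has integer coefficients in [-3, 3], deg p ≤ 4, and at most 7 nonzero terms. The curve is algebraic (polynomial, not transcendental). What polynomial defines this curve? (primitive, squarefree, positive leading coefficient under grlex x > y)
2*x^2*y - x*y - 3*x - y + 2

First, degree: no degree-2 curve has this shape, so deg p = 3.
Next, against the integer gridlines: one y-axis crossing is at y = 2.
Finally, these observations pin down the coefficients.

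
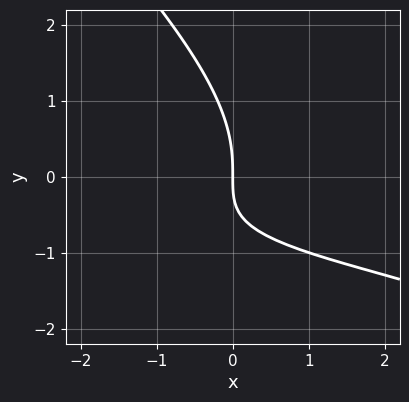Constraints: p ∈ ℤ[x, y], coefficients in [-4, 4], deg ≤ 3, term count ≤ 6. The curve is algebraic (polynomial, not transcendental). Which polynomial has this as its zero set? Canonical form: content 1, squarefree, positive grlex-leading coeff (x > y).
First, the degree is 3 — the shape is more complex than any degree-2 curve.
Next, checking where it meets the axes: one x-axis crossing is at x = 0; it meets the y-axis at y = 0 (among the integer gridlines).
Finally, assembling these constraints gives the stated polynomial.

x*y^2 + y^3 + 2*x*y + 2*x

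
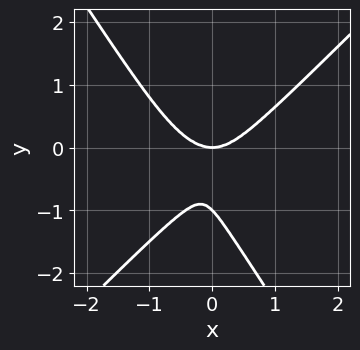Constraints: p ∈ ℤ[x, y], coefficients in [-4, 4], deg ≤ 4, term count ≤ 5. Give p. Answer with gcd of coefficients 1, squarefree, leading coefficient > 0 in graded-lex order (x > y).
1. deg p = 4. No degree-3 curve has this shape.
2. From the visible intercepts: among the integer gridlines, it crosses the y-axis at y ∈ {-1, 0}; one x-axis crossing is at x = 0.
3. Putting this together gives p.

2*x^4 - x*y^3 - y^4 - 2*x^2*y - y^3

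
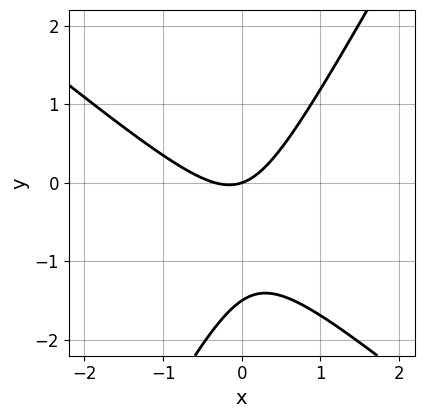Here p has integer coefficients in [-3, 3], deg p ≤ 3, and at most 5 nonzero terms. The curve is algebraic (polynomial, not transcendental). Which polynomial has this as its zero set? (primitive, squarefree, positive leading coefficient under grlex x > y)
3*x^2 + 2*x*y - 2*y^2 + x - 3*y

First, degree: no degree-1 curve has this shape, so deg p = 2.
Then, checking where it meets the axes: it meets the y-axis at y = 0 (among the integer gridlines); one x-axis crossing is at x = 0.
Finally, assembling these constraints gives the stated polynomial.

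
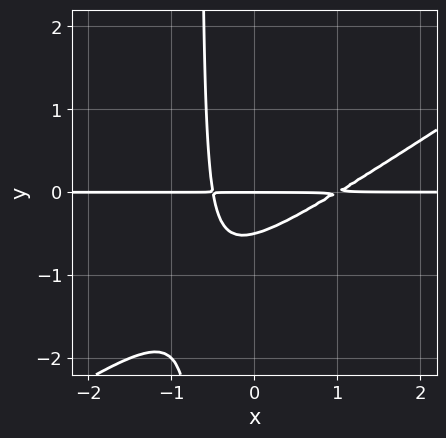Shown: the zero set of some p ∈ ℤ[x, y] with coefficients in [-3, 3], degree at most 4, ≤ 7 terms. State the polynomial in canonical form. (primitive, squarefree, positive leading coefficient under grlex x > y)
2*x^2*y - 3*x*y^2 - x*y - 2*y^2 - y

1. Degree: no degree-2 curve has this shape, so deg p = 3.
2. Reading off the gridlines: one y-axis crossing is at y = 0; the visible x-axis segment lies entirely on the curve.
3. Fitting integer coefficients to these (and the overall shape) gives p.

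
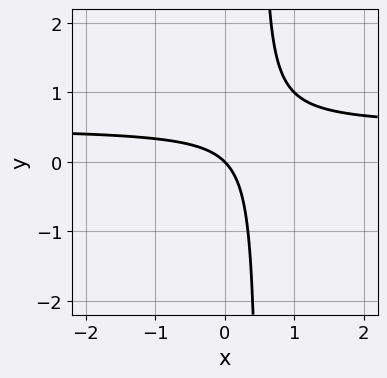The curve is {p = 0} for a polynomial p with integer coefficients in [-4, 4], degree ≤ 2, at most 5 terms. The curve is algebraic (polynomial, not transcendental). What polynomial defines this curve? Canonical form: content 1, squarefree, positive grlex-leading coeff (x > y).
2*x*y - x - y

Degree: no degree-1 curve has this shape, so deg p = 2.
From the visible intercepts: it crosses the y-axis at the gridline y = 0; it meets the x-axis at x = 0 (among the integer gridlines).
These observations pin down the coefficients.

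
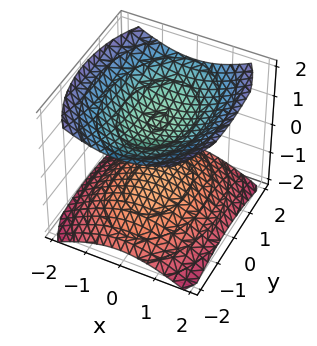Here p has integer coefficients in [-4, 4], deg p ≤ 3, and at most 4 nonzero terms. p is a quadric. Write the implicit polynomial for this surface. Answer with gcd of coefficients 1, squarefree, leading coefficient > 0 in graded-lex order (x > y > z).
First, the picture has 2 separate pieces. Treating them together as one polynomial.
Then, the degree is 2 — two sheets facing apart; a quadric.
Then, symmetries: mirror symmetry y ↦ −y ⇒ only even powers of y; mirror symmetry z ↦ −z ⇒ only even powers of z; it's symmetric under x → −x, forcing even powers of x.
Next, from the visible intercepts: among the integer gridlines, it crosses the z-axis at z ∈ {-1, 1}; no y-intercept at any integer in the box; the surface avoids every integer x-axis point in the box.
Finally, the integer polynomial consistent with all of this is the stated p.

2*x^2 + y^2 - 3*z^2 + 3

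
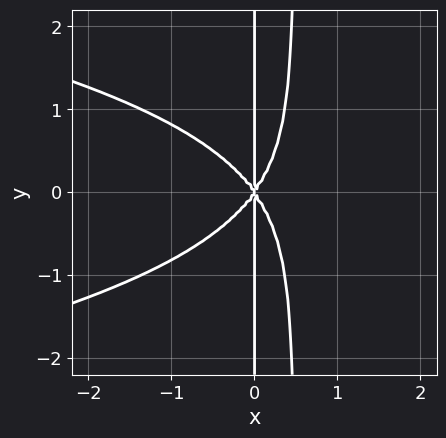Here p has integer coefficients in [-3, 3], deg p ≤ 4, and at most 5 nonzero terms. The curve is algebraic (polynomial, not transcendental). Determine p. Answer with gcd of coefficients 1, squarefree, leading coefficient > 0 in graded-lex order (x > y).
2*x^2*y^2 + 2*x^3 - x*y^2

1. The degree is 4 — the shape is more complex than any degree-3 curve.
2. Symmetries: it's symmetric under y → −y, forcing even powers of y.
3. From the axis intercepts and sections: it crosses the x-axis at the gridline x = 0; every point of the y-axis in the box is on the curve.
4. These observations pin down the coefficients.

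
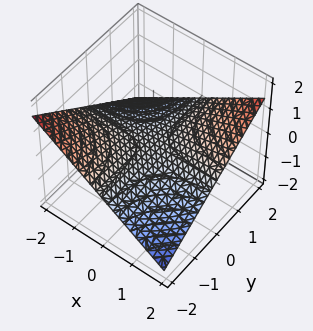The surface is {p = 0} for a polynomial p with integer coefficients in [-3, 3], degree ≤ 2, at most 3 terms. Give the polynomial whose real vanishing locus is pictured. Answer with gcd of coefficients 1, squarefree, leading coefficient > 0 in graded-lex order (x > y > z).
1. Degree: a hyperbolic paraboloid; a quadric, so deg p = 2.
2. From the visible intercepts: every point of the x-axis in the box is on the surface; it meets the z-axis at z = 0 (among the integer gridlines); every point of the y-axis in the box is on the surface.
3. Together with the visible shape, these determine p as stated.

x*y - 3*z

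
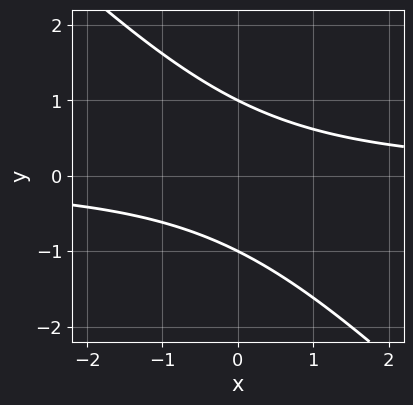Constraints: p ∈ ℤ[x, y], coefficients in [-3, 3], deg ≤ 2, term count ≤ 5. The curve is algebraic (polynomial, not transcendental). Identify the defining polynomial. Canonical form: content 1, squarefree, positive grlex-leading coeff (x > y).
x*y + y^2 - 1

1. deg p = 2. A generic line meets the curve in up to 2 points.
2. Observable constraints: the y-axis gridline crossings are at y ∈ {-1, 1}; no x-intercept at any integer in the box.
3. Fitting integer coefficients to these (and the overall shape) gives p.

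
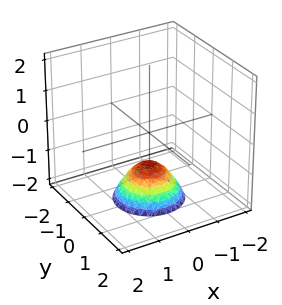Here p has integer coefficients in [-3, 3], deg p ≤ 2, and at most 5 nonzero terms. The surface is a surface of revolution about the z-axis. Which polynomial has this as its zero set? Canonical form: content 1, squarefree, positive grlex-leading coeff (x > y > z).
1. The degree is 2 — no degree-1 surface has this shape.
2. By symmetry, the z-axis is an axis of rotation, so x and y enter only as x² + y².
3. Against the integer gridlines: a circular section at z = -2 has radius exactly 1; it misses every integer gridline on the x-axis; it crosses the z-axis at the gridline z = -1.
4. Fitting integer coefficients to these (and the overall shape) gives p.

x^2 + y^2 + z + 1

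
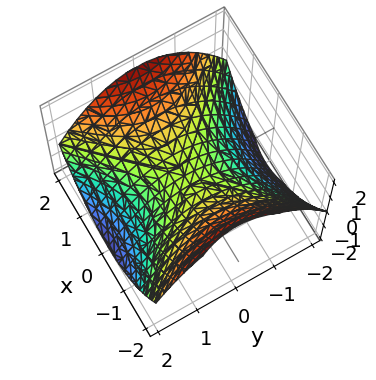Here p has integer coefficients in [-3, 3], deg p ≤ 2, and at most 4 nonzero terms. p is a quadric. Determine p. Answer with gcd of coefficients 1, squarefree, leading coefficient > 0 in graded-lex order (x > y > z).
First, the degree is 2 — a saddle surface; a quadric.
Next, symmetries: the y ↦ −y reflection is a symmetry, so y appears only in even powers; mirror symmetry x ↦ −x ⇒ only even powers of x.
Then, from the visible intercepts: it meets the y-axis at y = 0 (among the integer gridlines); it meets the z-axis at z = 0 (among the integer gridlines); one x-axis crossing is at x = 0.
Finally, fitting integer coefficients to these (and the overall shape) gives p.

x^2 - y^2 - 2*z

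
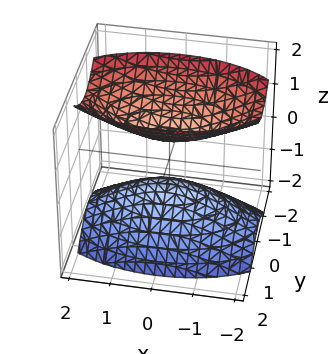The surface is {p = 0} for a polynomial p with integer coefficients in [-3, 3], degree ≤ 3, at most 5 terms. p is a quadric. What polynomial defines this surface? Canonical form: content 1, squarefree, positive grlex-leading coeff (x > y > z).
1. I count 2 distinct pieces. They look like related sheets of one shape, so recover p as a whole.
2. deg p = 2. Two sheets facing apart; a quadric.
3. Symmetries: it's symmetric under z → −z, forcing even powers of z; the x ↦ −x reflection is a symmetry, so x appears only in even powers; the y ↦ −y reflection is a symmetry, so y appears only in even powers.
4. Reading off the gridlines: no x-intercept at any integer in the box; it misses every integer gridline on the y-axis.
5. These observations pin down the coefficients.

x^2 + 3*y^2 - 2*z^2 + 1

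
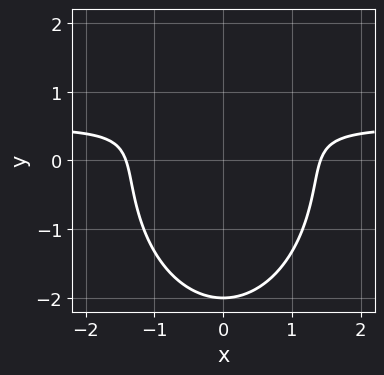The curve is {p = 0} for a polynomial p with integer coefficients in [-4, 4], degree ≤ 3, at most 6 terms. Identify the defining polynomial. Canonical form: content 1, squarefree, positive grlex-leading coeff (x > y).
2*x^2*y + y^3 - x^2 - 3*y + 2

1. deg p = 3.
2. Symmetries: mirror symmetry x ↦ −x ⇒ only even powers of x.
3. Reading off the gridlines: it meets the y-axis at y = -2 (among the integer gridlines).
4. Assembling these constraints gives the stated polynomial.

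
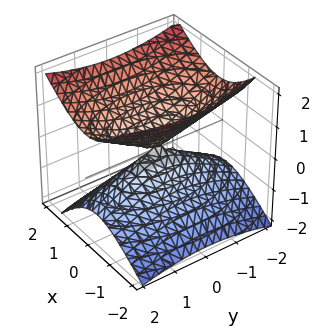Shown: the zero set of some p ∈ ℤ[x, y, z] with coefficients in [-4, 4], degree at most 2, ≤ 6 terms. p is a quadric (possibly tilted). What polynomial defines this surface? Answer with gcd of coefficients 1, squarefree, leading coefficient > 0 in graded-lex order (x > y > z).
The degree is 2 — no degree-1 surface has this shape.
Checking where it meets the axes: one z-axis crossing is at z = 0; it meets the x-axis at x = 0 (among the integer gridlines); one y-axis crossing is at y = 0.
Solving for integer coefficients yields p as stated.

3*x^2 - x*z + y^2 - 3*z^2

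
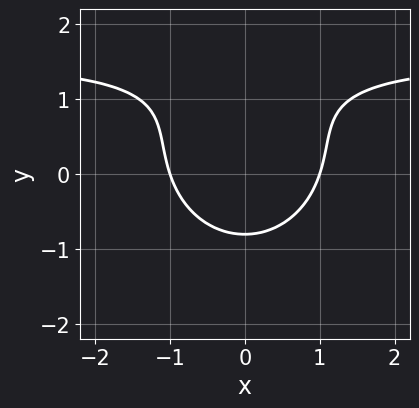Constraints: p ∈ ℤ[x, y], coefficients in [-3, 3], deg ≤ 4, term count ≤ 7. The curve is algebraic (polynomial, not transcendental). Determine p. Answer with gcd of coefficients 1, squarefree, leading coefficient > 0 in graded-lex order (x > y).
2*x^2*y + 2*y^3 - 3*x^2 - 3*y^2 + 3

(a) The degree is 3 — a generic line meets the curve in up to 3 points.
(b) Symmetries: the x ↦ −x reflection is a symmetry, so x appears only in even powers.
(c) Reading off the gridlines: the x-axis gridline crossings are at x ∈ {-1, 1}.
(d) These observations pin down the coefficients.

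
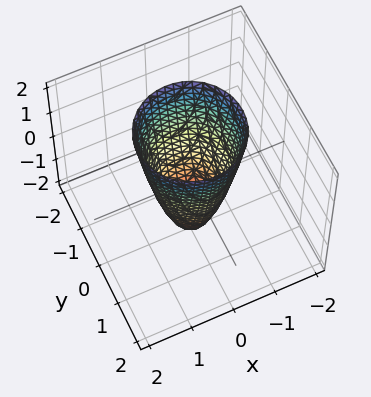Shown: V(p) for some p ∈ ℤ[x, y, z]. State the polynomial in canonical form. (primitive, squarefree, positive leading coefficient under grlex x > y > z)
3*x^2 + 3*y^2 - z - 2

1. The degree is 2 — no degree-1 surface has this shape.
2. Symmetries: rotational symmetry about the z-axis ⇒ p depends on x, y only through x² + y².
3. Against the integer gridlines: a circular section at z = 1 has radius exactly 1; one z-axis crossing is at z = -2.
4. These observations pin down the coefficients.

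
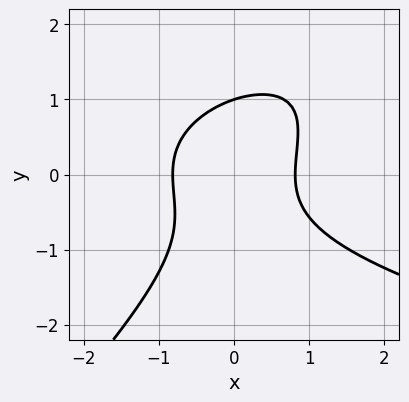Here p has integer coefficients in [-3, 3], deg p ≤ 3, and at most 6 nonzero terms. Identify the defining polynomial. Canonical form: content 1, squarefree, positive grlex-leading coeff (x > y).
First, deg p = 3. No degree-2 curve has this shape.
Next, observable constraints: it meets the y-axis at y = 1 (among the integer gridlines).
Finally, assembling these constraints gives the stated polynomial.

2*x*y^2 - 2*y^3 - 3*x^2 + 2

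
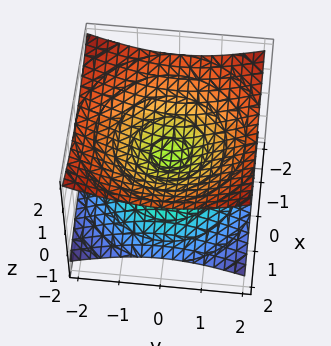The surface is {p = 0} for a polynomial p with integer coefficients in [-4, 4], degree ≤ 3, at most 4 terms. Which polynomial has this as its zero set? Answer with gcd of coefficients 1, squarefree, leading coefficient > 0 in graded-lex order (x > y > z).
x^2 + y^2 - 3*z^2

deg p = 2. Two nappes meeting at a single point; a quadric.
Symmetries: the z ↦ −z reflection is a symmetry, so z appears only in even powers; the z-axis is an axis of rotation, so x and y enter only as x² + y².
From the axis intercepts and sections: one x-axis crossing is at x = 0; a circular section at z = -1 has radius between 1 and 2.
Together with the visible shape, these determine p as stated.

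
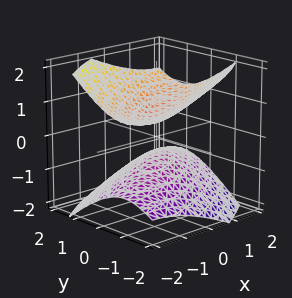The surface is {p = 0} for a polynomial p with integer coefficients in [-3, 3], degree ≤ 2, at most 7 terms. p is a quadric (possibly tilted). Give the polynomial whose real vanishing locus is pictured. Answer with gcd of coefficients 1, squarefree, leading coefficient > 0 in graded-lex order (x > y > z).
1. There are 2 components.
2. deg p = 2.
3. Observable constraints: the surface avoids every integer y-axis point in the box; the surface avoids every integer x-axis point in the box.
4. Solving for integer coefficients yields p as stated.

x^2 - 2*x*y + 2*y^2 - 3*z^2 + 1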